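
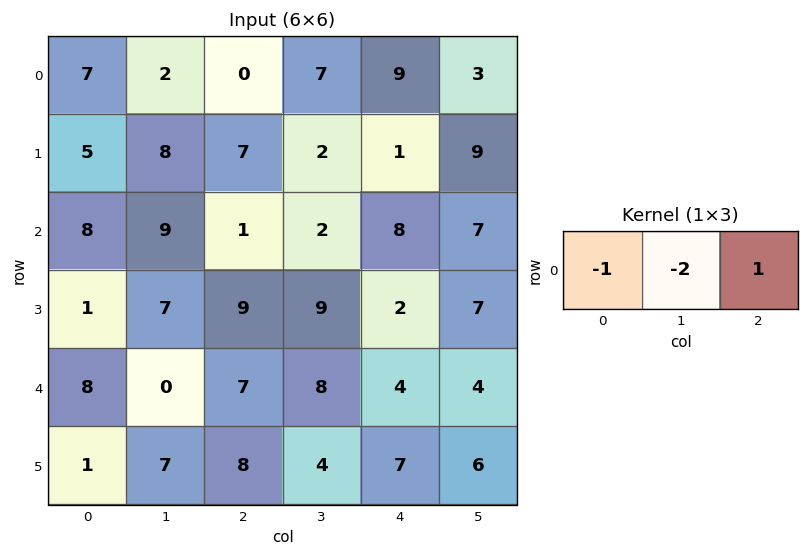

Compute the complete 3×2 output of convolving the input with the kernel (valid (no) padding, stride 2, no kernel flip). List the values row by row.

Output[0,0]: The receptive field on the input at this output position is [7 2 0]. Elementwise product with the kernel and sum: 7·-1 + 2·-2 + 0·1.
Output[0,1]: The receptive field on the input at this output position is [0 7 9]. Elementwise product with the kernel and sum: 0·-1 + 7·-2 + 9·1.

-11 -5
-25 3
-1 -19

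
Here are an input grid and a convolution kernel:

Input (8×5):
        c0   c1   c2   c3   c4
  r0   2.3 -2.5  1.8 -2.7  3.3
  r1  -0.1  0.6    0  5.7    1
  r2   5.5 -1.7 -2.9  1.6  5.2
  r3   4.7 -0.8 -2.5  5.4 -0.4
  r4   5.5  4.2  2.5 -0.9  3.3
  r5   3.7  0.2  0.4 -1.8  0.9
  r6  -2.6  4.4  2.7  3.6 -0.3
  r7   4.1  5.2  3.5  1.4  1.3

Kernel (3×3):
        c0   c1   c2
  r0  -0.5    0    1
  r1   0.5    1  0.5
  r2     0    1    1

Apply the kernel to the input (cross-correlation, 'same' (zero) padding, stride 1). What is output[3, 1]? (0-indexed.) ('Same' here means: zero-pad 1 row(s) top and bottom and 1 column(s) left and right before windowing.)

The receptive field on the zero-padded input at this output position is [5.5 -1.7 -2.9 / 4.7 -0.8 -2.5 / 5.5 4.2 2.5]. Elementwise product with the kernel and sum: 5.5·-0.5 + -2.9·1 + 4.7·0.5 + -0.8·1 + -2.5·0.5 + 4.2·1 + 2.5·1.

1.35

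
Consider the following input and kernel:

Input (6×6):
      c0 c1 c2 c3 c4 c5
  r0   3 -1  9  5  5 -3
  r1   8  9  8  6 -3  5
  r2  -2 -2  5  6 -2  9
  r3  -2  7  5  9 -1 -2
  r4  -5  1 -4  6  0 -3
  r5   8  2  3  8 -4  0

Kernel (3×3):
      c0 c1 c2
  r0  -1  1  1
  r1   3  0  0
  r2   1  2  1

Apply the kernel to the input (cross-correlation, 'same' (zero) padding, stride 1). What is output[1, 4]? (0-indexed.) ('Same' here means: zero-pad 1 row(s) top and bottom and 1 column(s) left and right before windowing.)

The receptive field on the zero-padded input at this output position is [5 5 -3 / 6 -3 5 / 6 -2 9]. Elementwise product with the kernel and sum: 5·-1 + 5·1 + -3·1 + 6·3 + 6·1 + -2·2 + 9·1.

26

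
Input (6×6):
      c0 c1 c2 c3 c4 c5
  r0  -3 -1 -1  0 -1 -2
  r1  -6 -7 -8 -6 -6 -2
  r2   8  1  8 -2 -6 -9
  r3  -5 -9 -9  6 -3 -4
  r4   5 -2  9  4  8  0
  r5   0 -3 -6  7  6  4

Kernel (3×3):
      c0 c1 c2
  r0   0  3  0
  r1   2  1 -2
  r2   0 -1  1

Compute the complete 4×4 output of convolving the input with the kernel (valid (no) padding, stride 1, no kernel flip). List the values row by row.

Output[0,0]: The receptive field on the input at this output position is [-3 -1 -1 / -6 -7 -8 / 8 1 8]. Elementwise product with the kernel and sum: -1·3 + -6·2 + -7·1 + -8·-2 + 1·-1 + 8·1.
Output[0,1]: The receptive field on the input at this output position is [-1 -1 0 / -7 -8 -6 / 1 8 -2]. Elementwise product with the kernel and sum: -1·3 + -7·2 + -8·1 + -6·-2 + 8·-1 + -2·1.

1 -23 -14 -20
-20 5 -1 -11
13 -20 -8 -9
-40 -17 23 5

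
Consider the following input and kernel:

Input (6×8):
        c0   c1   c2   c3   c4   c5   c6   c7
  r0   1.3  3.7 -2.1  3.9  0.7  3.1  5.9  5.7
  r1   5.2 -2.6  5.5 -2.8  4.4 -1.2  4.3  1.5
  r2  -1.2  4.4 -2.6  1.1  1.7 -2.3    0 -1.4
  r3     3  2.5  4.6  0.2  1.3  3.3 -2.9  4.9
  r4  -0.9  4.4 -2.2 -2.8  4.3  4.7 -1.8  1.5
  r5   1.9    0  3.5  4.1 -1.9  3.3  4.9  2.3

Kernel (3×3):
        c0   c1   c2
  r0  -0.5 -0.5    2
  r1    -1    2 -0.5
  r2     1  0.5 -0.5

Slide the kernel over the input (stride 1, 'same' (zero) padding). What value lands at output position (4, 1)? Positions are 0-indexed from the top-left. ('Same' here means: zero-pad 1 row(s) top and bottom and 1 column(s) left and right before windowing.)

The receptive field on the zero-padded input at this output position is [3 2.5 4.6 / -0.9 4.4 -2.2 / 1.9 0 3.5]. Elementwise product with the kernel and sum: 3·-0.5 + 2.5·-0.5 + 4.6·2 + -0.9·-1 + 4.4·2 + -2.2·-0.5 + 1.9·1 + 0·0.5 + 3.5·-0.5.

17.4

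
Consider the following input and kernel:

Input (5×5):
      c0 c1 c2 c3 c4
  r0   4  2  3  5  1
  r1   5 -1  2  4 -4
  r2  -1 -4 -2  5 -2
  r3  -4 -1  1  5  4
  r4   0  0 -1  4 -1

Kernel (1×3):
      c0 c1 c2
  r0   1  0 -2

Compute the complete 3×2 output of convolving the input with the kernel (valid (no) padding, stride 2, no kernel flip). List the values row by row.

-2 1
3 2
2 1

Output[0,0]: The receptive field on the input at this output position is [4 2 3]. Elementwise product with the kernel and sum: 4·1 + 3·-2.
Output[0,1]: The receptive field on the input at this output position is [3 5 1]. Elementwise product with the kernel and sum: 3·1 + 1·-2.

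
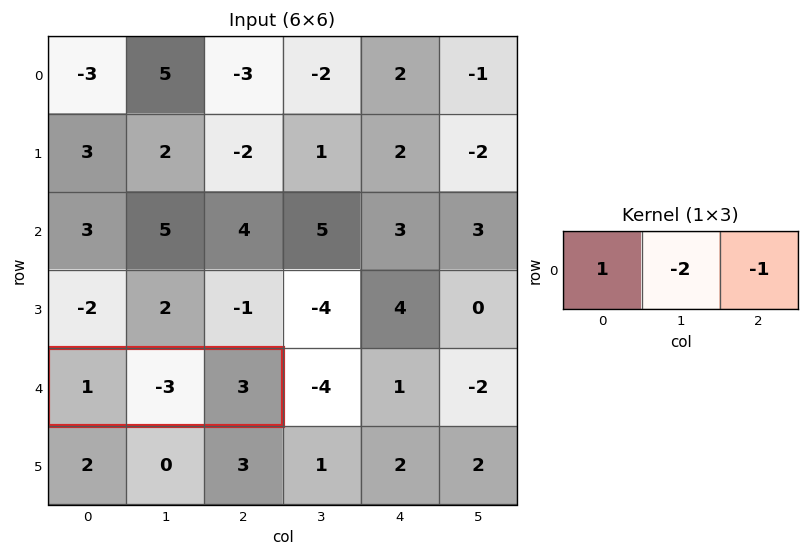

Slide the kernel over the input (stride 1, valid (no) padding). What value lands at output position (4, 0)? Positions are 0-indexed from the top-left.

The receptive field on the input at this output position is [1 -3 3]. Elementwise product with the kernel and sum: 1·1 + -3·-2 + 3·-1.

4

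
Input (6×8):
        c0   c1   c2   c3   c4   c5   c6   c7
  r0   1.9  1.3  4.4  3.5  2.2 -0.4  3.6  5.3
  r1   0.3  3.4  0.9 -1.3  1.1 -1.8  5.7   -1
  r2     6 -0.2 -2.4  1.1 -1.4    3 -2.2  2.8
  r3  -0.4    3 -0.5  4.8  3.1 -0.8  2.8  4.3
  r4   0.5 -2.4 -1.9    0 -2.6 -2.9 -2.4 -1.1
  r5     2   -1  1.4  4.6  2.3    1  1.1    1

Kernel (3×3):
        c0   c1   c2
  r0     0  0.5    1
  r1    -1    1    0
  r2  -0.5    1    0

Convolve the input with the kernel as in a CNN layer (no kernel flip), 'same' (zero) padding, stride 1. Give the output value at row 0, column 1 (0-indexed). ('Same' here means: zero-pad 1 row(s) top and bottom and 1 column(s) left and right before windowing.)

The receptive field on the zero-padded input at this output position is [0 0 0 / 1.9 1.3 4.4 / 0.3 3.4 0.9]. Elementwise product with the kernel and sum: 0·0.5 + 0·1 + 1.9·-1 + 1.3·1 + 0.3·-0.5 + 3.4·1.

2.65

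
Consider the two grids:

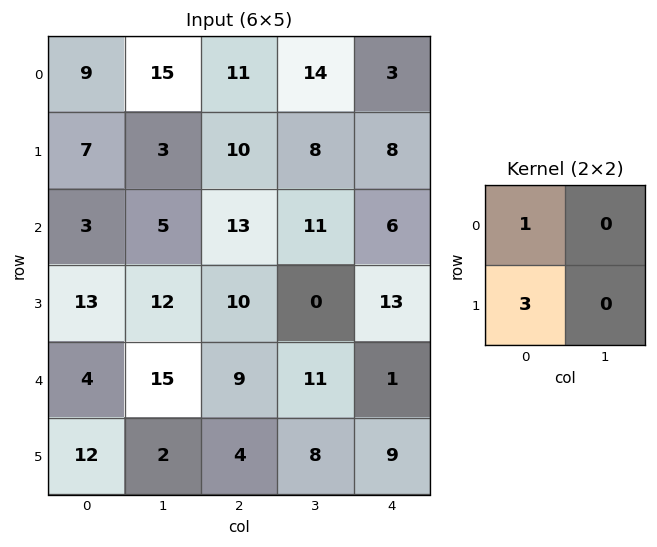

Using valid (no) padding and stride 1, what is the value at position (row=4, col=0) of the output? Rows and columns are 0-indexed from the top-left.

40

The receptive field on the input at this output position is [4 15 / 12 2]. Elementwise product with the kernel and sum: 4·1 + 12·3.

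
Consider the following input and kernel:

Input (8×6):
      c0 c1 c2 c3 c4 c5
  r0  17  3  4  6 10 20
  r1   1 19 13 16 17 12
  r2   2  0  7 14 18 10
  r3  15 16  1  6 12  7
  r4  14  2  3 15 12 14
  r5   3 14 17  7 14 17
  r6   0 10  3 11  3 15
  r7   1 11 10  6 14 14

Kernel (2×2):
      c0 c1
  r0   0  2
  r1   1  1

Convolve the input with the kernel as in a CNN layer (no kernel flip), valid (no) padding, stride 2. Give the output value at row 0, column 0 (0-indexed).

The receptive field on the input at this output position is [17 3 / 1 19]. Elementwise product with the kernel and sum: 3·2 + 1·1 + 19·1.

26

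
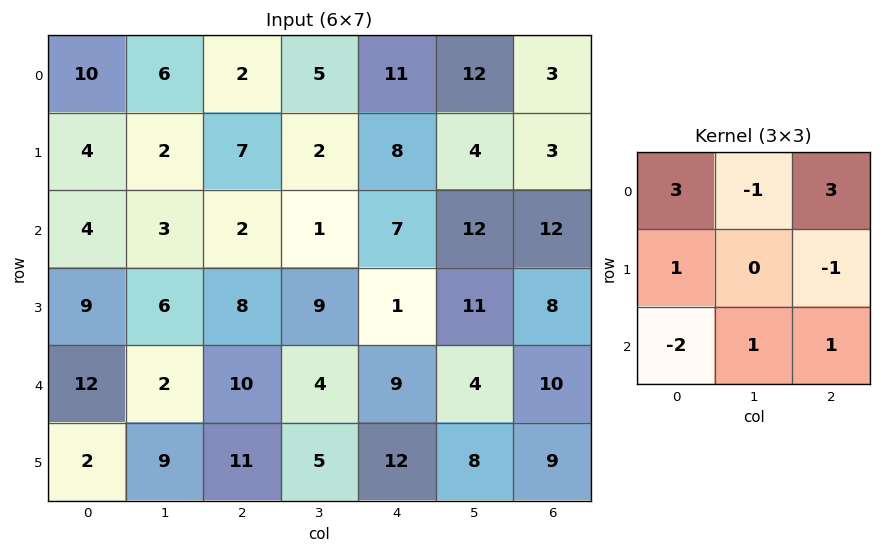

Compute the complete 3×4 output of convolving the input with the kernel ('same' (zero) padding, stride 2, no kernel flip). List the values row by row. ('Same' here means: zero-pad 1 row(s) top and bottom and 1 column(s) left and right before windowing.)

0 6 1 7
14 12 -7 7
18 33 69 22

Output[0,0]: The receptive field on the zero-padded input at this output position is [0 0 0 / 0 10 6 / 0 4 2]. Elementwise product with the kernel and sum: 0·3 + 0·-1 + 0·3 + 0·1 + 6·-1 + 0·-2 + 4·1 + 2·1.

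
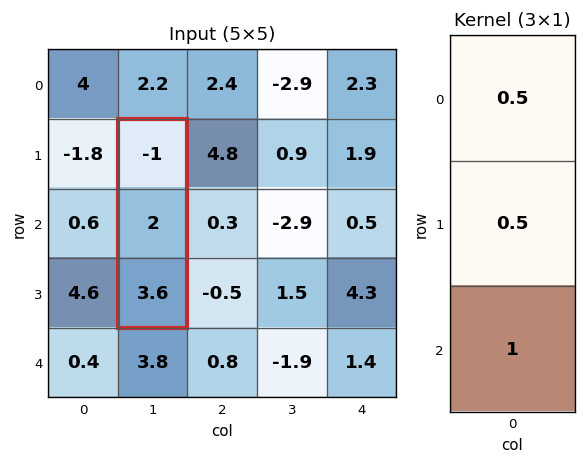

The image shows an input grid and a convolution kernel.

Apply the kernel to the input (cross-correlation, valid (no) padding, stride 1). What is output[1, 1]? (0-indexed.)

4.1

The receptive field on the input at this output position is [-1 / 2 / 3.6]. Elementwise product with the kernel and sum: -1·0.5 + 2·0.5 + 3.6·1.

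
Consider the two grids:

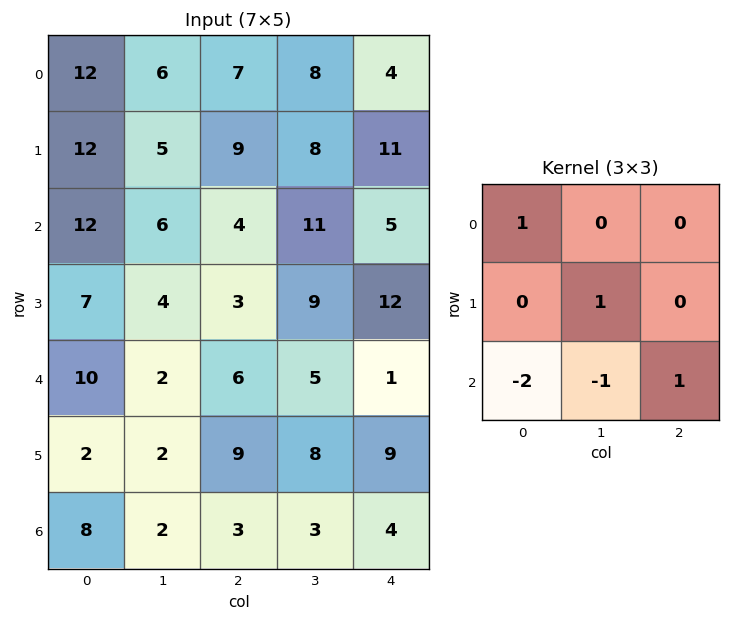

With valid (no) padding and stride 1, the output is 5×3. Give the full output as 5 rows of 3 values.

Output[0,0]: The receptive field on the input at this output position is [12 6 7 / 12 5 9 / 12 6 4]. Elementwise product with the kernel and sum: 12·1 + 5·1 + 12·-2 + 6·-1 + 4·1.
Output[0,1]: The receptive field on the input at this output position is [6 7 8 / 5 9 8 / 6 4 11]. Elementwise product with the kernel and sum: 6·1 + 9·1 + 6·-2 + 4·-1 + 11·1.

-9 10 1
3 7 17
0 4 -3
12 5 -9
-3 7 9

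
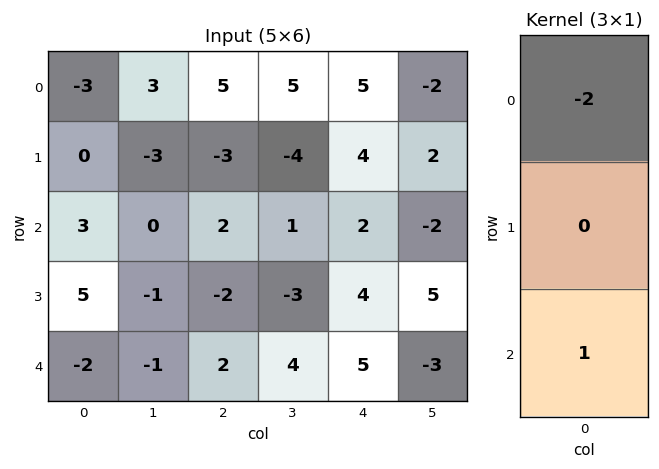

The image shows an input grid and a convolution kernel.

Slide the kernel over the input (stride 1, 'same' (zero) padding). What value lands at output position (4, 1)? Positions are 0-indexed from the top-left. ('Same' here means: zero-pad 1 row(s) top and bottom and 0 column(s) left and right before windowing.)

2

The receptive field on the zero-padded input at this output position is [-1 / -1 / 0]. Elementwise product with the kernel and sum: -1·-2 + 0·1.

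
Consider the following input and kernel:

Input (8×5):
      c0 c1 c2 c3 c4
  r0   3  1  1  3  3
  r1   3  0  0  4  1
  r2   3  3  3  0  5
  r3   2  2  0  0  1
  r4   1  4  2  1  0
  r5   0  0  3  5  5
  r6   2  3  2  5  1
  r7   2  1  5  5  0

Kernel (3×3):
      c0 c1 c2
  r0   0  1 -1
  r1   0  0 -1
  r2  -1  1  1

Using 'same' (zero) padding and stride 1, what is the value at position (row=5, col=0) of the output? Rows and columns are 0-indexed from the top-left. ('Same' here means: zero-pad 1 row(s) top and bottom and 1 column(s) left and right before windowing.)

The receptive field on the zero-padded input at this output position is [0 1 4 / 0 0 0 / 0 2 3]. Elementwise product with the kernel and sum: 1·1 + 4·-1 + 0·-1 + 0·-1 + 2·1 + 3·1.

2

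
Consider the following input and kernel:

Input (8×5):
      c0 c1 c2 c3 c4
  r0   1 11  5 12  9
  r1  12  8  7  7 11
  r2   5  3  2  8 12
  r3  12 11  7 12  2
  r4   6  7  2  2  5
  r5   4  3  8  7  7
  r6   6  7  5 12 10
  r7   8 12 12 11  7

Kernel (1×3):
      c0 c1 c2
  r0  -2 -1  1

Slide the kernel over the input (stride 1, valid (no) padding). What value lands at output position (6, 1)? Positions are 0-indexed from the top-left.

-7

The receptive field on the input at this output position is [7 5 12]. Elementwise product with the kernel and sum: 7·-2 + 5·-1 + 12·1.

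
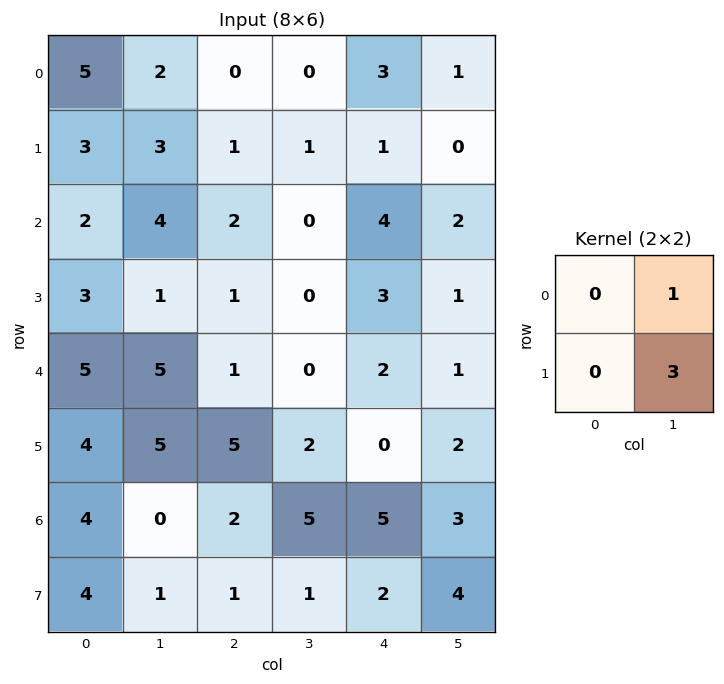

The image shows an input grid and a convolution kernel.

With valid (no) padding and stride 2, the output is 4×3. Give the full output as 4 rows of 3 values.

Output[0,0]: The receptive field on the input at this output position is [5 2 / 3 3]. Elementwise product with the kernel and sum: 2·1 + 3·3.

11 3 1
7 0 5
20 6 7
3 8 15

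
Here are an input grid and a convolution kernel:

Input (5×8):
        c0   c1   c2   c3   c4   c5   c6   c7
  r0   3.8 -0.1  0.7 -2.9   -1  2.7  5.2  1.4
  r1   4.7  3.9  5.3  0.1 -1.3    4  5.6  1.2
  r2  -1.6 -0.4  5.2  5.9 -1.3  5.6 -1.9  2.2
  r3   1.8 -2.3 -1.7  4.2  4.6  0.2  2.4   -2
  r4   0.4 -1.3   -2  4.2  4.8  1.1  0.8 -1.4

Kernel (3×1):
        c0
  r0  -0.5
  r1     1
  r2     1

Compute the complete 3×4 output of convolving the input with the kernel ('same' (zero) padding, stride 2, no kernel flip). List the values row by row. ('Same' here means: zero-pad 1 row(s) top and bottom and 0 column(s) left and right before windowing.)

8.5 6 -2.3 10.8
-2.15 0.85 3.95 -2.3
-0.5 -1.15 2.5 -0.4

Output[0,0]: The receptive field on the zero-padded input at this output position is [0 / 3.8 / 4.7]. Elementwise product with the kernel and sum: 0·-0.5 + 3.8·1 + 4.7·1.
Output[0,1]: The receptive field on the zero-padded input at this output position is [0 / 0.7 / 5.3]. Elementwise product with the kernel and sum: 0·-0.5 + 0.7·1 + 5.3·1.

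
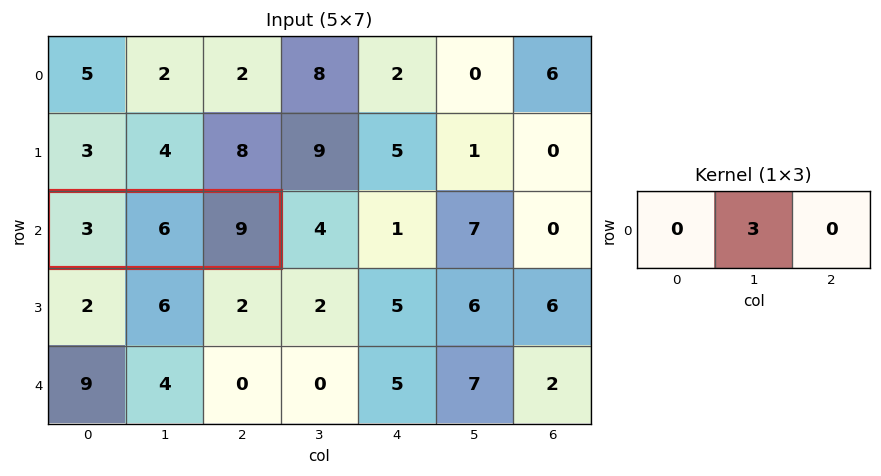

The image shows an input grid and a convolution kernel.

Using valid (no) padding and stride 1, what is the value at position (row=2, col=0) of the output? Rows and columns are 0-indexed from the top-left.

The receptive field on the input at this output position is [3 6 9]. Elementwise product with the kernel and sum: 6·3.

18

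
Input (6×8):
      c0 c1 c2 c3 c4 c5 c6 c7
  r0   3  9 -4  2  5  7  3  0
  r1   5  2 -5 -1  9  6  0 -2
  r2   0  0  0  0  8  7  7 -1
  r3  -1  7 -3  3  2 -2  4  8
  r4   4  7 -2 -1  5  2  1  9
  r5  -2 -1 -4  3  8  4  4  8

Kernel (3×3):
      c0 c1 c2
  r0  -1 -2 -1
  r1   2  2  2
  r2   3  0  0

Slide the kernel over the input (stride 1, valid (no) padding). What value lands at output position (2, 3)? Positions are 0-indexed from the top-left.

-20

The receptive field on the input at this output position is [0 8 7 / 3 2 -2 / -1 5 2]. Elementwise product with the kernel and sum: 0·-1 + 8·-2 + 7·-1 + 3·2 + 2·2 + -2·2 + -1·3.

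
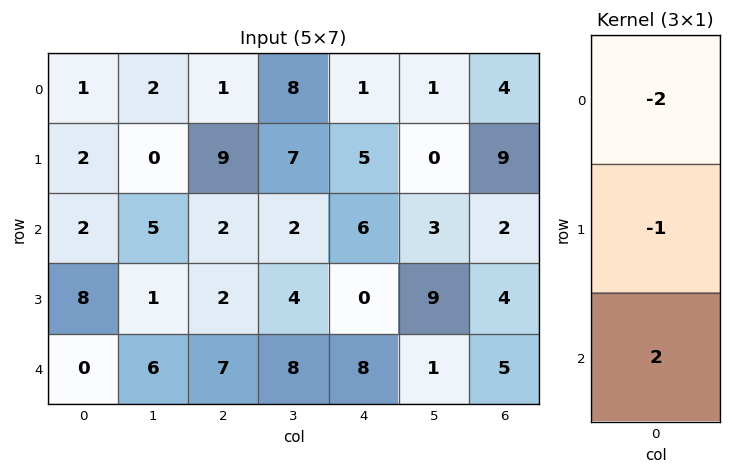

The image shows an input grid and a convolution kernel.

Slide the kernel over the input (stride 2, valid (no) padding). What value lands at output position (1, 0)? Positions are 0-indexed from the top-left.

-12

The receptive field on the input at this output position is [2 / 8 / 0]. Elementwise product with the kernel and sum: 2·-2 + 8·-1 + 0·2.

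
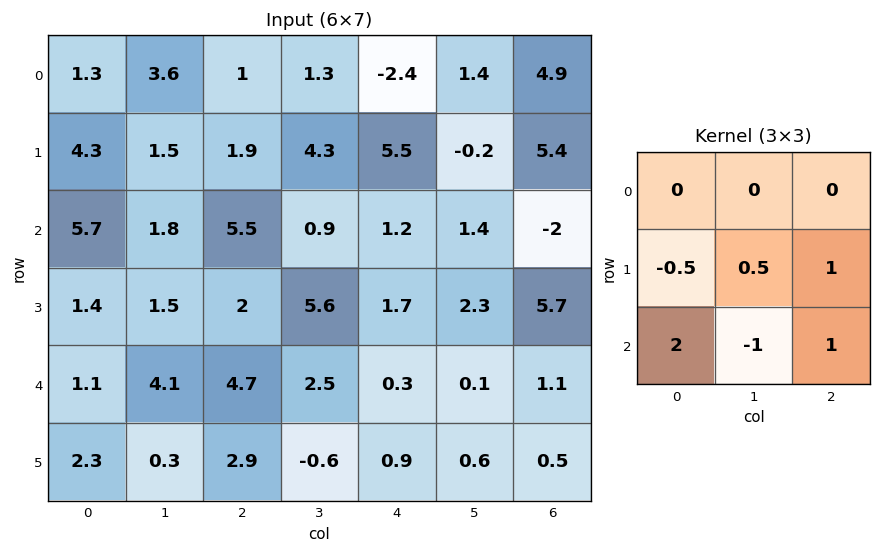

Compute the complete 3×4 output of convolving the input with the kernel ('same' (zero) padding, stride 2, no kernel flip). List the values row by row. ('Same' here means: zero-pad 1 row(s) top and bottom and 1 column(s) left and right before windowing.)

1.45 5.4 2.45 -4.05
4.75 9.35 13.35 -2.8
2.65 -0.1 -2.5 1.2

Output[0,0]: The receptive field on the zero-padded input at this output position is [0 0 0 / 0 1.3 3.6 / 0 4.3 1.5]. Elementwise product with the kernel and sum: 0·-0.5 + 1.3·0.5 + 3.6·1 + 0·2 + 4.3·-1 + 1.5·1.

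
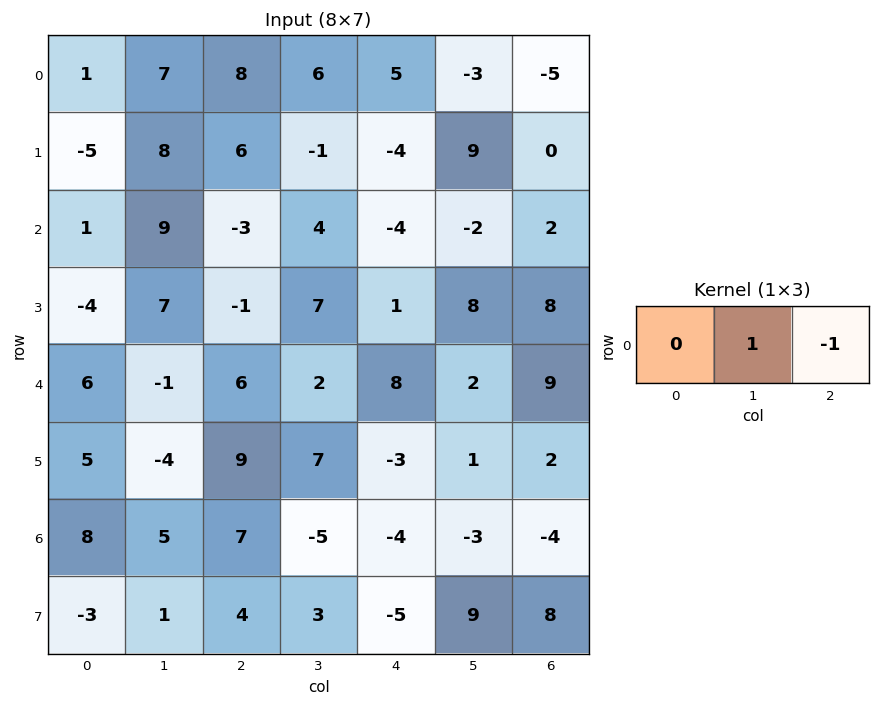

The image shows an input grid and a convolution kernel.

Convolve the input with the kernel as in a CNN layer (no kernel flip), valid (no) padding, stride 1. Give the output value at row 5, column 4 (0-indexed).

-1

The receptive field on the input at this output position is [-3 1 2]. Elementwise product with the kernel and sum: 1·1 + 2·-1.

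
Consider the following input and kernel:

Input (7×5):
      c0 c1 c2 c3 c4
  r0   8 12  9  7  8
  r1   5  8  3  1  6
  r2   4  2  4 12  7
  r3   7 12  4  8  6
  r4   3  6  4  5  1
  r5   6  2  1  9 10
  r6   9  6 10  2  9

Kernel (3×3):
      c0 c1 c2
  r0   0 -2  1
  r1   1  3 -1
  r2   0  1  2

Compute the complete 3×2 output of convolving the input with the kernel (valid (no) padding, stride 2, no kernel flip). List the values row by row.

Output[0,0]: The receptive field on the input at this output position is [8 12 9 / 5 8 3 / 4 2 4]. Elementwise product with the kernel and sum: 12·-2 + 9·1 + 5·1 + 8·3 + 3·-1 + 2·1 + 4·2.
Output[0,1]: The receptive field on the input at this output position is [9 7 8 / 3 1 6 / 4 12 7]. Elementwise product with the kernel and sum: 7·-2 + 8·1 + 3·1 + 1·3 + 6·-1 + 12·1 + 7·2.

21 20
53 12
29 29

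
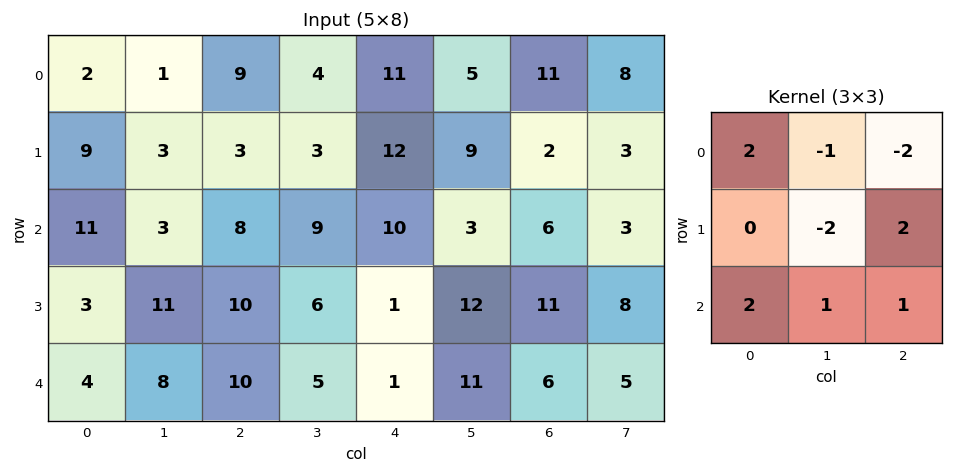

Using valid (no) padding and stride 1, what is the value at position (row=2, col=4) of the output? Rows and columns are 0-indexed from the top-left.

22

The receptive field on the input at this output position is [10 3 6 / 1 12 11 / 1 11 6]. Elementwise product with the kernel and sum: 10·2 + 3·-1 + 6·-2 + 12·-2 + 11·2 + 1·2 + 11·1 + 6·1.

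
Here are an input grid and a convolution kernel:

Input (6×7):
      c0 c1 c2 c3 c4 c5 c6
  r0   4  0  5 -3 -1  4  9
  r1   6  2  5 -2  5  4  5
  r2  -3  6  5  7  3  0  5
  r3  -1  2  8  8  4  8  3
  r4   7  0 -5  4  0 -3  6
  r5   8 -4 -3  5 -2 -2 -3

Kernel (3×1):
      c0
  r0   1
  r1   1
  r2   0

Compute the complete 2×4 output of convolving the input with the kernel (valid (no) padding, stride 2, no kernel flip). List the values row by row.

10 10 4 14
-4 13 7 8

Output[0,0]: The receptive field on the input at this output position is [4 / 6 / -3]. Elementwise product with the kernel and sum: 4·1 + 6·1.
Output[0,1]: The receptive field on the input at this output position is [5 / 5 / 5]. Elementwise product with the kernel and sum: 5·1 + 5·1.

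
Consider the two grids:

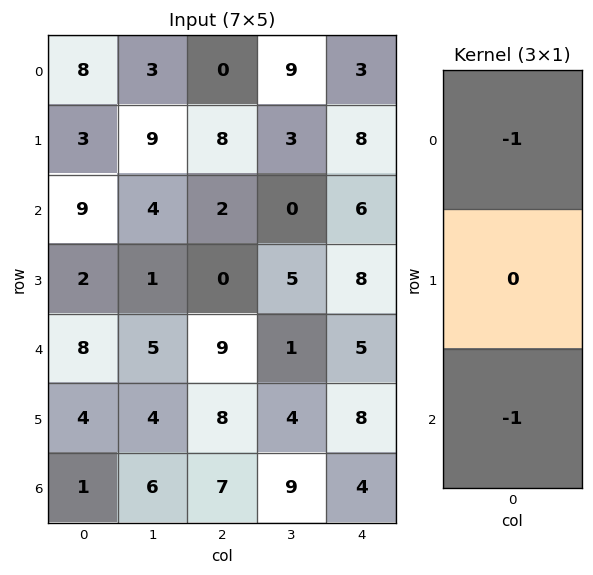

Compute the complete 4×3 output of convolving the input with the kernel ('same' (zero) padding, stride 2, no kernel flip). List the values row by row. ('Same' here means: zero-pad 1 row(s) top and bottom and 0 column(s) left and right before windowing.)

-3 -8 -8
-5 -8 -16
-6 -8 -16
-4 -8 -8

Output[0,0]: The receptive field on the zero-padded input at this output position is [0 / 8 / 3]. Elementwise product with the kernel and sum: 0·-1 + 3·-1.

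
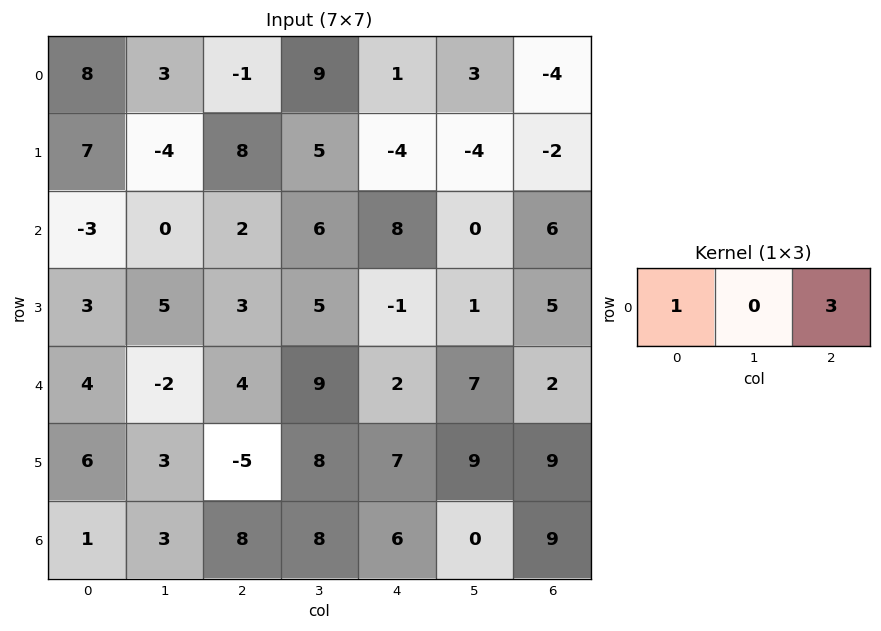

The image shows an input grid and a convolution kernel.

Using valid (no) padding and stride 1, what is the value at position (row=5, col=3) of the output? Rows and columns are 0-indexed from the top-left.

The receptive field on the input at this output position is [8 7 9]. Elementwise product with the kernel and sum: 8·1 + 9·3.

35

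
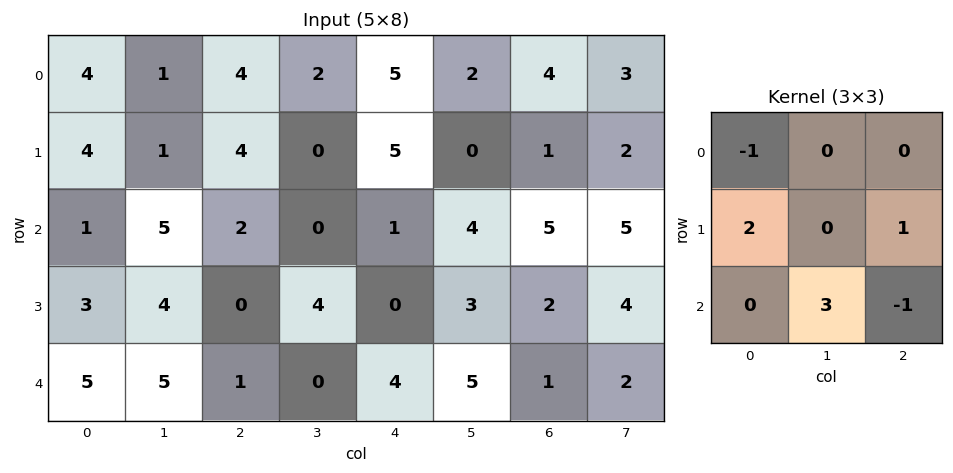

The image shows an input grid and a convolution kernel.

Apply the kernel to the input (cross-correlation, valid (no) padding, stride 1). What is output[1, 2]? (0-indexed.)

The receptive field on the input at this output position is [4 0 5 / 2 0 1 / 0 4 0]. Elementwise product with the kernel and sum: 4·-1 + 2·2 + 1·1 + 4·3 + 0·-1.

13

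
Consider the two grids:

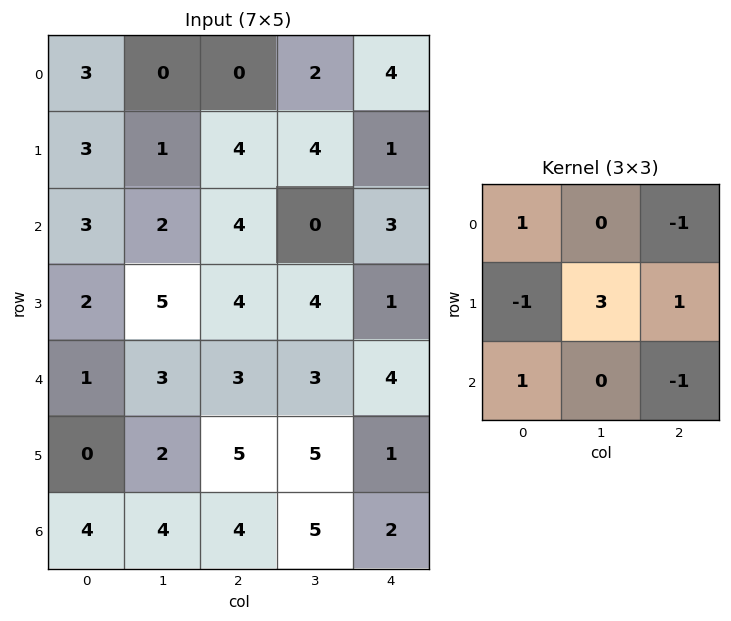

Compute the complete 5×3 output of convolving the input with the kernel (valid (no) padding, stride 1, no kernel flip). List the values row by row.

Output[0,0]: The receptive field on the input at this output position is [3 0 0 / 3 1 4 / 3 2 4]. Elementwise product with the kernel and sum: 3·1 + 0·-1 + 3·-1 + 1·3 + 4·1 + 3·1 + 4·-1.
Output[0,1]: The receptive field on the input at this output position is [0 0 2 / 1 4 4 / 2 4 0]. Elementwise product with the kernel and sum: 0·1 + 2·-1 + 1·-1 + 4·3 + 4·1 + 2·1 + 0·-1.

6 15 6
4 8 5
14 13 9
4 7 17
9 17 12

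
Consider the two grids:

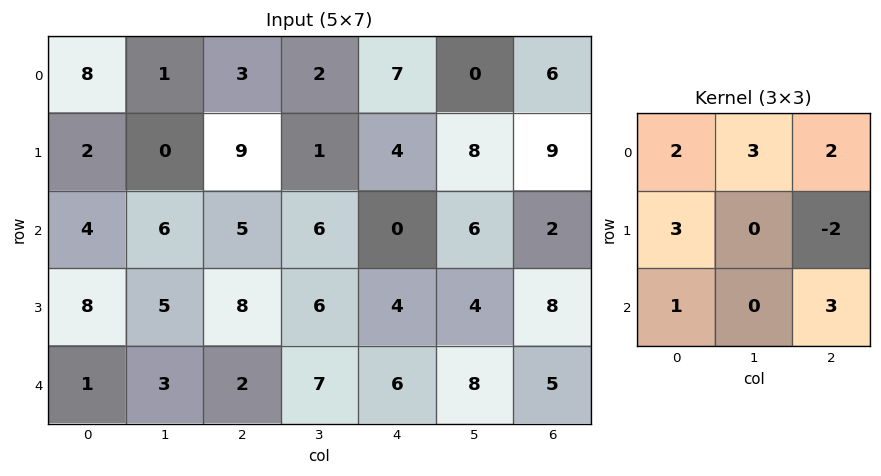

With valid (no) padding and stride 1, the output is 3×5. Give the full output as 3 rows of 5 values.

32 37 50 36 26
56 58 64 54 74
51 66 64 65 39

Output[0,0]: The receptive field on the input at this output position is [8 1 3 / 2 0 9 / 4 6 5]. Elementwise product with the kernel and sum: 8·2 + 1·3 + 3·2 + 2·3 + 9·-2 + 4·1 + 5·3.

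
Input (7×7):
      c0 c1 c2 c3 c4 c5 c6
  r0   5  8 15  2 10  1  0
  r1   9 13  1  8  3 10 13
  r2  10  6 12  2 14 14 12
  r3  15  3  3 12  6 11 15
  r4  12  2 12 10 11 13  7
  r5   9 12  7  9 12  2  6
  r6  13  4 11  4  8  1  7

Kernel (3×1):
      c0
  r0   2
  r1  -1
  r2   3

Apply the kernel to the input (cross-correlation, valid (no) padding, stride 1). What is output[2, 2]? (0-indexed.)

57

The receptive field on the input at this output position is [12 / 3 / 12]. Elementwise product with the kernel and sum: 12·2 + 3·-1 + 12·3.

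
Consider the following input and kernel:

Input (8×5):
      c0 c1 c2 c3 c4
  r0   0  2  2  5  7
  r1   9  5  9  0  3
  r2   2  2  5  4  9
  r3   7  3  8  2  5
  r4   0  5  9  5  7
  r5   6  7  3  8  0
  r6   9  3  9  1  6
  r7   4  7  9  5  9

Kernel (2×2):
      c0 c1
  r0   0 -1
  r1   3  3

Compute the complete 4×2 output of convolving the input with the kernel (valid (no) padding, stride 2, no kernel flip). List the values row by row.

Output[0,0]: The receptive field on the input at this output position is [0 2 / 9 5]. Elementwise product with the kernel and sum: 2·-1 + 9·3 + 5·3.

40 22
28 26
34 28
30 41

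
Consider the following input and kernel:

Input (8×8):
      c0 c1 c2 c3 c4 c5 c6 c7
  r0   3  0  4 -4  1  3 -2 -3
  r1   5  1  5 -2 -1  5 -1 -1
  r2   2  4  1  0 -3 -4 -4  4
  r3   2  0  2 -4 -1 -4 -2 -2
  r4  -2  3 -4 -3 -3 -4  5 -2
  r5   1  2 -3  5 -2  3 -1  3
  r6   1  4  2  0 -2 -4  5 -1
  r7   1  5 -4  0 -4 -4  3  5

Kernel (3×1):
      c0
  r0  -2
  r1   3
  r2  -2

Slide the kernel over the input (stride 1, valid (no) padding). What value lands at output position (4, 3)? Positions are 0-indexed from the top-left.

21

The receptive field on the input at this output position is [-3 / 5 / 0]. Elementwise product with the kernel and sum: -3·-2 + 5·3 + 0·-2.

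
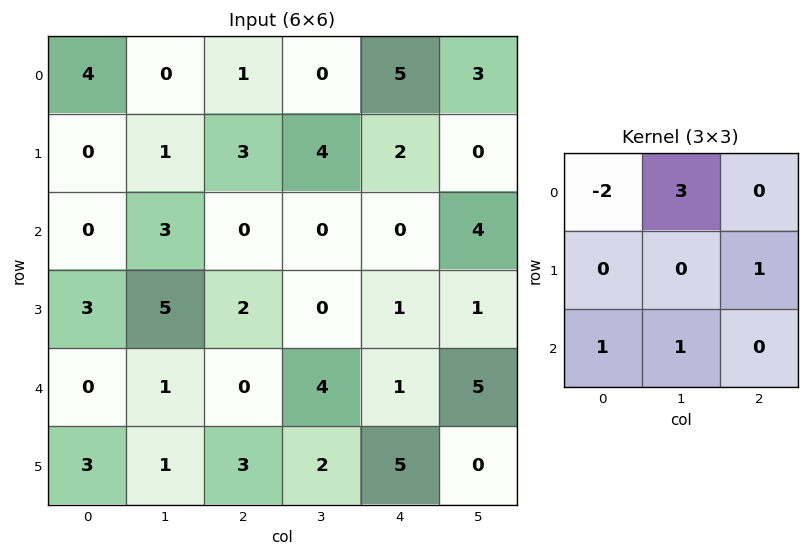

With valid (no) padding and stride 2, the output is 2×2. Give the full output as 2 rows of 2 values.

Output[0,0]: The receptive field on the input at this output position is [4 0 1 / 0 1 3 / 0 3 0]. Elementwise product with the kernel and sum: 4·-2 + 0·3 + 3·1 + 0·1 + 3·1.
Output[0,1]: The receptive field on the input at this output position is [1 0 5 / 3 4 2 / 0 0 0]. Elementwise product with the kernel and sum: 1·-2 + 0·3 + 2·1 + 0·1 + 0·1.

-2 0
12 5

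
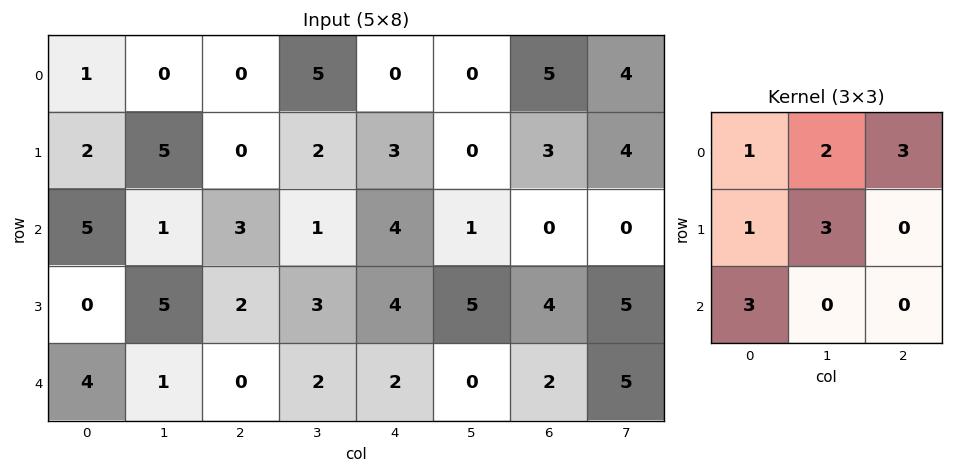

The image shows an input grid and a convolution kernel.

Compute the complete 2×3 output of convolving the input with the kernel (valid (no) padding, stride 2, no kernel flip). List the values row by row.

Output[0,0]: The receptive field on the input at this output position is [1 0 0 / 2 5 0 / 5 1 3]. Elementwise product with the kernel and sum: 1·1 + 0·2 + 0·3 + 2·1 + 5·3 + 5·3.
Output[0,1]: The receptive field on the input at this output position is [0 5 0 / 0 2 3 / 3 1 4]. Elementwise product with the kernel and sum: 0·1 + 5·2 + 0·3 + 0·1 + 2·3 + 3·3.

33 25 30
43 28 31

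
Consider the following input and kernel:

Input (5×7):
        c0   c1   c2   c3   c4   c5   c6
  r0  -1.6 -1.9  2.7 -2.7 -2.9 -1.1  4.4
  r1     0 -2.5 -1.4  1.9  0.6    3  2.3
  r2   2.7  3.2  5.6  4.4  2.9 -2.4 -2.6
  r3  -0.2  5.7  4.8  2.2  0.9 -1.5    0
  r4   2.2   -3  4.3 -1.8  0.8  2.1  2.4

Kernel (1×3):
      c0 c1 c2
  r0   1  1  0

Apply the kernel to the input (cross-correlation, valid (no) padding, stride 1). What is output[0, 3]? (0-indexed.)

The receptive field on the input at this output position is [-2.7 -2.9 -1.1]. Elementwise product with the kernel and sum: -2.7·1 + -2.9·1.

-5.6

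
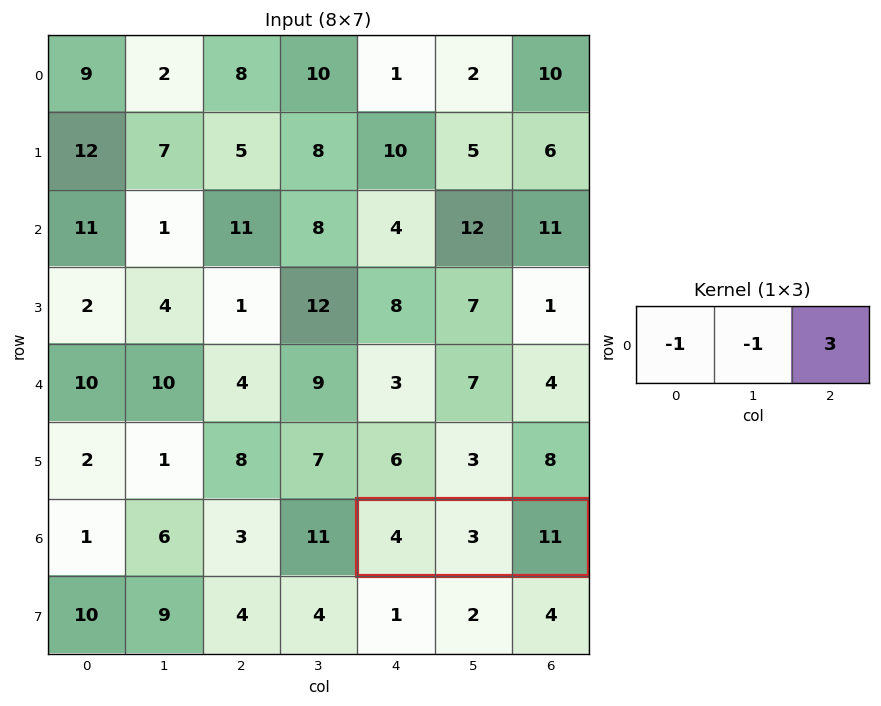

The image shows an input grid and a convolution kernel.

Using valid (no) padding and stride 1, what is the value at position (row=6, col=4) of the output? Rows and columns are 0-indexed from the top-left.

The receptive field on the input at this output position is [4 3 11]. Elementwise product with the kernel and sum: 4·-1 + 3·-1 + 11·3.

26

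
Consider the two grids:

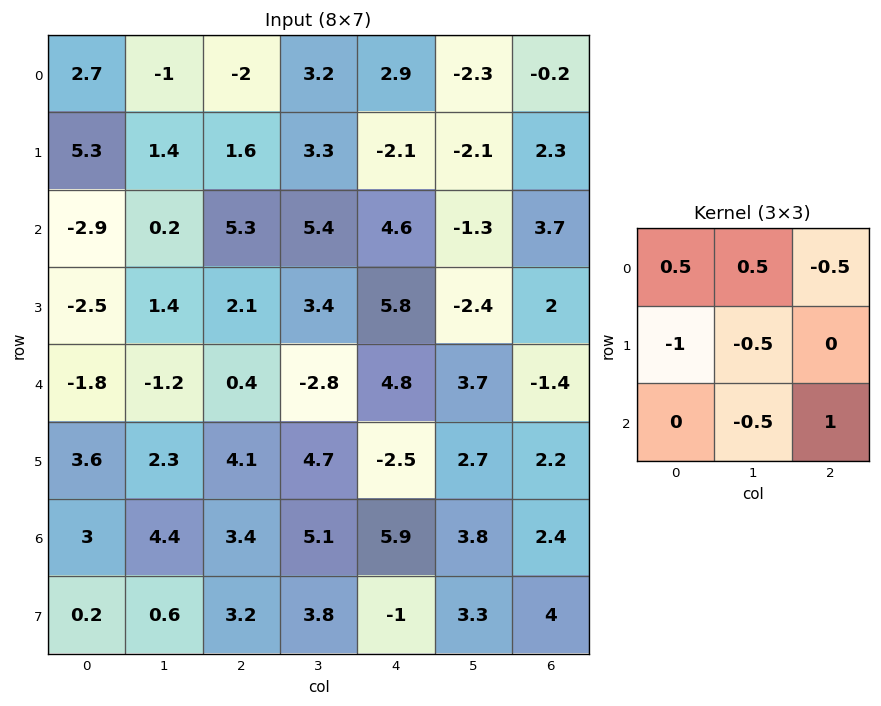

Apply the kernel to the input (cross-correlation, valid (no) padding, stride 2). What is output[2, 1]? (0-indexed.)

-6.7

The receptive field on the input at this output position is [0.4 -2.8 4.8 / 4.1 4.7 -2.5 / 3.4 5.1 5.9]. Elementwise product with the kernel and sum: 0.4·0.5 + -2.8·0.5 + 4.8·-0.5 + 4.1·-1 + 4.7·-0.5 + 5.1·-0.5 + 5.9·1.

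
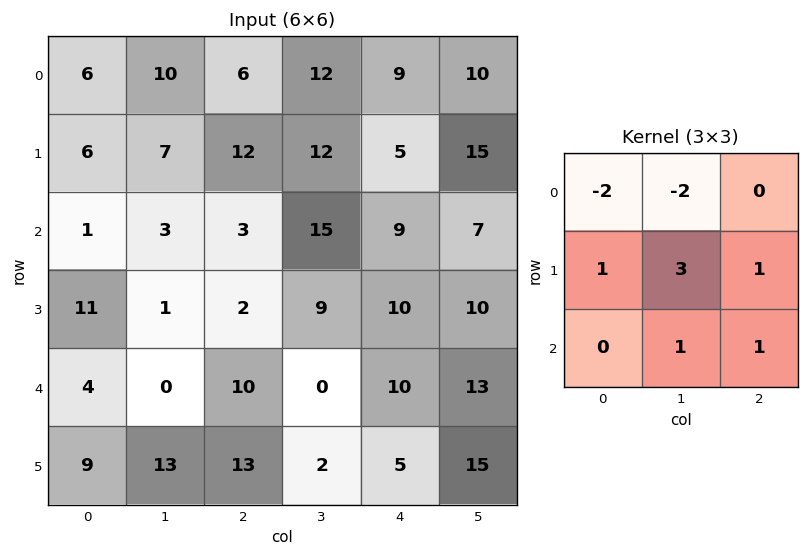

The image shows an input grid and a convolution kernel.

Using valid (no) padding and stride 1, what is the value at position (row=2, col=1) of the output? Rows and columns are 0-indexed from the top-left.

14

The receptive field on the input at this output position is [3 3 15 / 1 2 9 / 0 10 0]. Elementwise product with the kernel and sum: 3·-2 + 3·-2 + 1·1 + 2·3 + 9·1 + 10·1 + 0·1.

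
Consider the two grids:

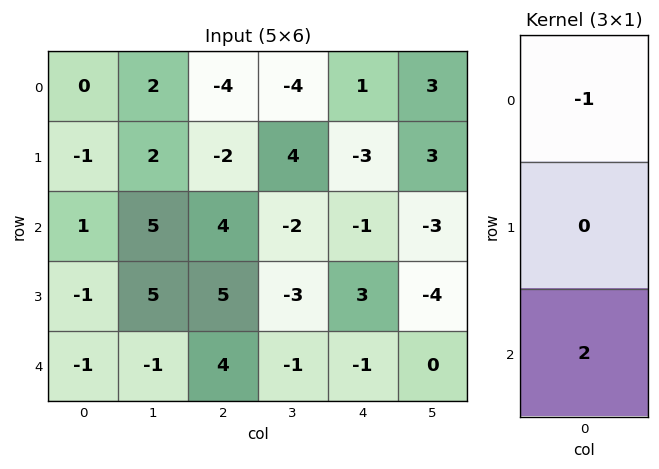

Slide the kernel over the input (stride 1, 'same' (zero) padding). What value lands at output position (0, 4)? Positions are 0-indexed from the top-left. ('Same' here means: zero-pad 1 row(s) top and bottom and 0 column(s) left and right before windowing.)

The receptive field on the zero-padded input at this output position is [0 / 1 / -3]. Elementwise product with the kernel and sum: 0·-1 + -3·2.

-6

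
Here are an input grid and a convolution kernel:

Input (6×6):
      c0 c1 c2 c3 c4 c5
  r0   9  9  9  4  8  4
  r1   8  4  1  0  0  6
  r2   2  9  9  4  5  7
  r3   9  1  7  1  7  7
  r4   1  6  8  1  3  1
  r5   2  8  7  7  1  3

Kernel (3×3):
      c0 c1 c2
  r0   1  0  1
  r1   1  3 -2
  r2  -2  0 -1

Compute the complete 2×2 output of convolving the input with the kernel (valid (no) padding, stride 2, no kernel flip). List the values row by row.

23 -5
-1 -9

Output[0,0]: The receptive field on the input at this output position is [9 9 9 / 8 4 1 / 2 9 9]. Elementwise product with the kernel and sum: 9·1 + 9·1 + 8·1 + 4·3 + 1·-2 + 2·-2 + 9·-1.
Output[0,1]: The receptive field on the input at this output position is [9 4 8 / 1 0 0 / 9 4 5]. Elementwise product with the kernel and sum: 9·1 + 8·1 + 1·1 + 0·3 + 0·-2 + 9·-2 + 5·-1.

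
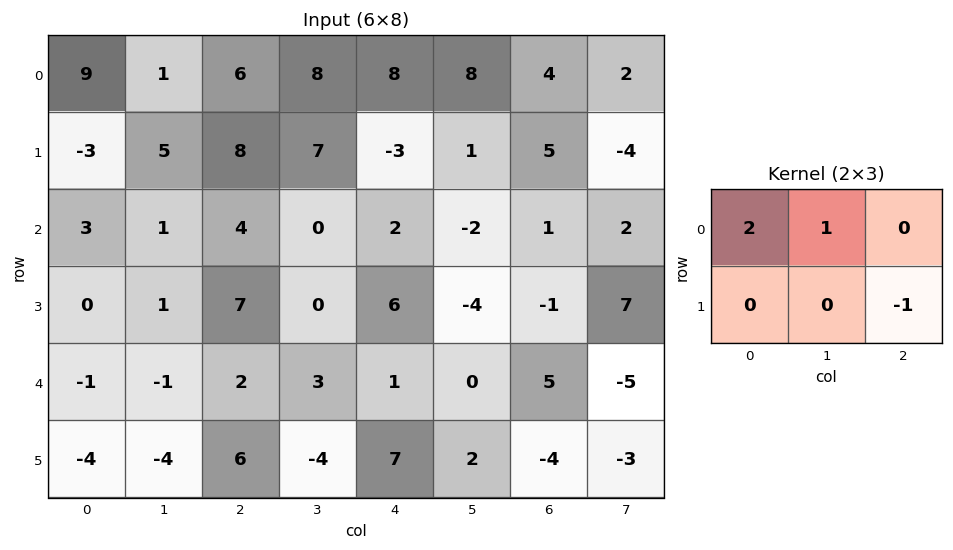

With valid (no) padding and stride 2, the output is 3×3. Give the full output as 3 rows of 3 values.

Output[0,0]: The receptive field on the input at this output position is [9 1 6 / -3 5 8]. Elementwise product with the kernel and sum: 9·2 + 1·1 + 8·-1.
Output[0,1]: The receptive field on the input at this output position is [6 8 8 / 8 7 -3]. Elementwise product with the kernel and sum: 6·2 + 8·1 + -3·-1.

11 23 19
0 2 3
-9 0 6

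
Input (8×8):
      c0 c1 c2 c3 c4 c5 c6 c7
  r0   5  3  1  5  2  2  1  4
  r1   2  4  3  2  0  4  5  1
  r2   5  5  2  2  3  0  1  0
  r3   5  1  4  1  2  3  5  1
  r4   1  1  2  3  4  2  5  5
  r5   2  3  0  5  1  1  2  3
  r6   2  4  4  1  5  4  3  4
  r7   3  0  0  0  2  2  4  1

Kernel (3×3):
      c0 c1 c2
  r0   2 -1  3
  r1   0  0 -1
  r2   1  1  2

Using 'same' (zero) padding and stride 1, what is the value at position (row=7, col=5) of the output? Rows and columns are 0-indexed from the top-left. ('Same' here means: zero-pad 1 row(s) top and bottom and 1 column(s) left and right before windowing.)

The receptive field on the zero-padded input at this output position is [5 4 3 / 2 2 4 / 0 0 0]. Elementwise product with the kernel and sum: 5·2 + 4·-1 + 3·3 + 4·-1 + 0·1 + 0·1 + 0·2.

11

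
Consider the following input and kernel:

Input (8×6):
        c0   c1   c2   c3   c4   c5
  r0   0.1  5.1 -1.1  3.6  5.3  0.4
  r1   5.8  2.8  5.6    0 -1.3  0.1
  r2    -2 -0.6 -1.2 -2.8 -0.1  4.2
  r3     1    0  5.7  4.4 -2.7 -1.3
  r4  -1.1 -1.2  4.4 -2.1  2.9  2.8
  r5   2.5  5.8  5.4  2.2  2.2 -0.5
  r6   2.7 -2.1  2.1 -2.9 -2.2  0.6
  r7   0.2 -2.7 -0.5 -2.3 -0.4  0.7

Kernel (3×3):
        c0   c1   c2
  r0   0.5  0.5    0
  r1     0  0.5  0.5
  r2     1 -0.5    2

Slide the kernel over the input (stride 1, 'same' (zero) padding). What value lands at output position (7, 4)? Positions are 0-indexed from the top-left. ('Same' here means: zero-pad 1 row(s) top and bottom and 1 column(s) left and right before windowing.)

The receptive field on the zero-padded input at this output position is [-2.9 -2.2 0.6 / -2.3 -0.4 0.7 / 0 0 0]. Elementwise product with the kernel and sum: -2.9·0.5 + -2.2·0.5 + -0.4·0.5 + 0.7·0.5 + 0·1 + 0·-0.5 + 0·2.

-2.4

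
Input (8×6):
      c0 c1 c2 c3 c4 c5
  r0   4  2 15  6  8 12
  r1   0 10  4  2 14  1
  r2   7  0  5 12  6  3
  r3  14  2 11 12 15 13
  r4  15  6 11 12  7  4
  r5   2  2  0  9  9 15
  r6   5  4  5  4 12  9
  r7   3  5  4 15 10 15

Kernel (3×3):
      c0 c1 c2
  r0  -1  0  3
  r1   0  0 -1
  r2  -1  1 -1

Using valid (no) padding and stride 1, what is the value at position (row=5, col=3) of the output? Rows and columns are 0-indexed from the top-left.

The receptive field on the input at this output position is [9 9 15 / 4 12 9 / 15 10 15]. Elementwise product with the kernel and sum: 9·-1 + 15·3 + 9·-1 + 15·-1 + 10·1 + 15·-1.

7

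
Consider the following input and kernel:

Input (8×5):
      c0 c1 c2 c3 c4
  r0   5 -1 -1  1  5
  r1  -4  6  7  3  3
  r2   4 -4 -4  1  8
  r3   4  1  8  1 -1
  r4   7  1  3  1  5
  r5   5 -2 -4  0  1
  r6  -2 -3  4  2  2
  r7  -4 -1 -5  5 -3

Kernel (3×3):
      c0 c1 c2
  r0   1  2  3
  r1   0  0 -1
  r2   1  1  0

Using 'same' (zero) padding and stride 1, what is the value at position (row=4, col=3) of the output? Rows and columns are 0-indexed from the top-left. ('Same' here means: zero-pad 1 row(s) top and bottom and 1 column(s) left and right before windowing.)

The receptive field on the zero-padded input at this output position is [8 1 -1 / 3 1 5 / -4 0 1]. Elementwise product with the kernel and sum: 8·1 + 1·2 + -1·3 + 5·-1 + -4·1 + 0·1.

-2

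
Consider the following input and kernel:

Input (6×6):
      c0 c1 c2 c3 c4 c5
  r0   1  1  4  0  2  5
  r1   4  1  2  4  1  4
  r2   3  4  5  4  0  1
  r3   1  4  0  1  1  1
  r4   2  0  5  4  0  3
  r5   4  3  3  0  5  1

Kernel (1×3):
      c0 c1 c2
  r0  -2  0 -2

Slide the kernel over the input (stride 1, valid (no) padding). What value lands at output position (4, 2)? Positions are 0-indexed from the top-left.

-10

The receptive field on the input at this output position is [5 4 0]. Elementwise product with the kernel and sum: 5·-2 + 0·-2.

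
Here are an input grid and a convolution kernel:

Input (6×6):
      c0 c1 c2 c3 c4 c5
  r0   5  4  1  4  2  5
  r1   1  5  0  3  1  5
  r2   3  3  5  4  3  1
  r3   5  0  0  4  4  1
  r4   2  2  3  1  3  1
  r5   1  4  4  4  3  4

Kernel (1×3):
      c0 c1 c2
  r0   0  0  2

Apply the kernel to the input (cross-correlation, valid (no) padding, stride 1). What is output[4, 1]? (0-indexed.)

The receptive field on the input at this output position is [2 3 1]. Elementwise product with the kernel and sum: 1·2.

2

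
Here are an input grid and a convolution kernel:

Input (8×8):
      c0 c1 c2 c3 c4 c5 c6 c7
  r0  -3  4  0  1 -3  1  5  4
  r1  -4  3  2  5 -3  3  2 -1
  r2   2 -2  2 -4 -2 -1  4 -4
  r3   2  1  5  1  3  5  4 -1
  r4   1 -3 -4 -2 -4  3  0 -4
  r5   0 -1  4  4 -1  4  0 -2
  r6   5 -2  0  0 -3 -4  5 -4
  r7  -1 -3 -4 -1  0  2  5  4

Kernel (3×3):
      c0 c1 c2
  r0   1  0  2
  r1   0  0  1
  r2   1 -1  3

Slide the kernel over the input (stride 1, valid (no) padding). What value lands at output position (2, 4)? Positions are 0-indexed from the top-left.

3

The receptive field on the input at this output position is [-2 -1 4 / 3 5 4 / -4 3 0]. Elementwise product with the kernel and sum: -2·1 + 4·2 + 4·1 + -4·1 + 3·-1 + 0·3.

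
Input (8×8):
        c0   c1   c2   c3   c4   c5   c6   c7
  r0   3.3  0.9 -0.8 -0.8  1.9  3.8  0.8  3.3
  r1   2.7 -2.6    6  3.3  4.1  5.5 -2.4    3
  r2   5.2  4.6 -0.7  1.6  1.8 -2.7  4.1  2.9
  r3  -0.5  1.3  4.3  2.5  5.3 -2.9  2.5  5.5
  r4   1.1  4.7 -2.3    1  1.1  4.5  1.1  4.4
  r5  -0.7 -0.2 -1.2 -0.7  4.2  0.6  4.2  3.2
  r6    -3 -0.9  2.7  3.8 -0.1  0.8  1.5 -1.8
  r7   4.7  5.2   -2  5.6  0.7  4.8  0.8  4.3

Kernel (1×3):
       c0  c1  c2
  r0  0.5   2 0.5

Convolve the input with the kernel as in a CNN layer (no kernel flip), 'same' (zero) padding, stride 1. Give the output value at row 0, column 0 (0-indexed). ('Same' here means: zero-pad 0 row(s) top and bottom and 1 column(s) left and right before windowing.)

The receptive field on the zero-padded input at this output position is [0 3.3 0.9]. Elementwise product with the kernel and sum: 0·0.5 + 3.3·2 + 0.9·0.5.

7.05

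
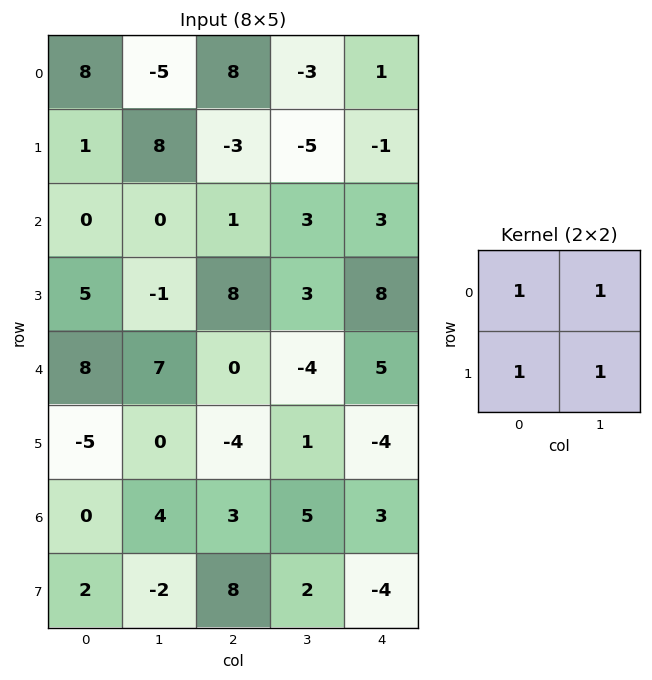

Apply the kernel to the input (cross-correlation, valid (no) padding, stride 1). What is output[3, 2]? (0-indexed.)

7

The receptive field on the input at this output position is [8 3 / 0 -4]. Elementwise product with the kernel and sum: 8·1 + 3·1 + 0·1 + -4·1.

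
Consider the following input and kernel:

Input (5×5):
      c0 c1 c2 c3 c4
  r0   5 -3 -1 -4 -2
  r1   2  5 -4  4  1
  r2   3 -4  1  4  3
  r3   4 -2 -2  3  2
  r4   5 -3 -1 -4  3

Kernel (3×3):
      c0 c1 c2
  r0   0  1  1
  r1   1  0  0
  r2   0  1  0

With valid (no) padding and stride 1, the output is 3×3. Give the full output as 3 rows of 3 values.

-6 1 -6
2 -6 9
-2 2 1

Output[0,0]: The receptive field on the input at this output position is [5 -3 -1 / 2 5 -4 / 3 -4 1]. Elementwise product with the kernel and sum: -3·1 + -1·1 + 2·1 + -4·1.
Output[0,1]: The receptive field on the input at this output position is [-3 -1 -4 / 5 -4 4 / -4 1 4]. Elementwise product with the kernel and sum: -1·1 + -4·1 + 5·1 + 1·1.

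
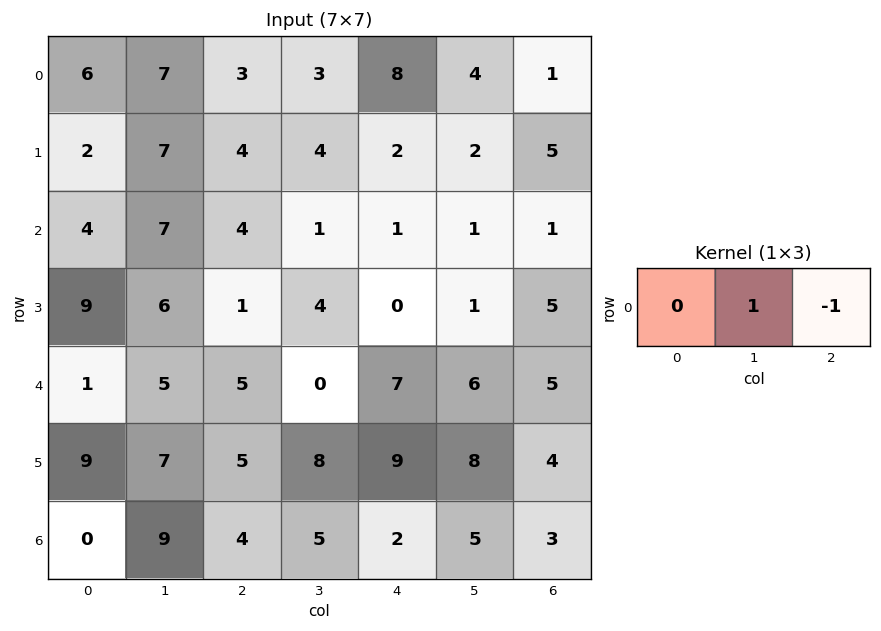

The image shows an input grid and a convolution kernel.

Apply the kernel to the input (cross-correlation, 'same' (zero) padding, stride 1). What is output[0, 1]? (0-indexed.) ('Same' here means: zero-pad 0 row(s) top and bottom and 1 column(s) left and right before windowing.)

The receptive field on the zero-padded input at this output position is [6 7 3]. Elementwise product with the kernel and sum: 7·1 + 3·-1.

4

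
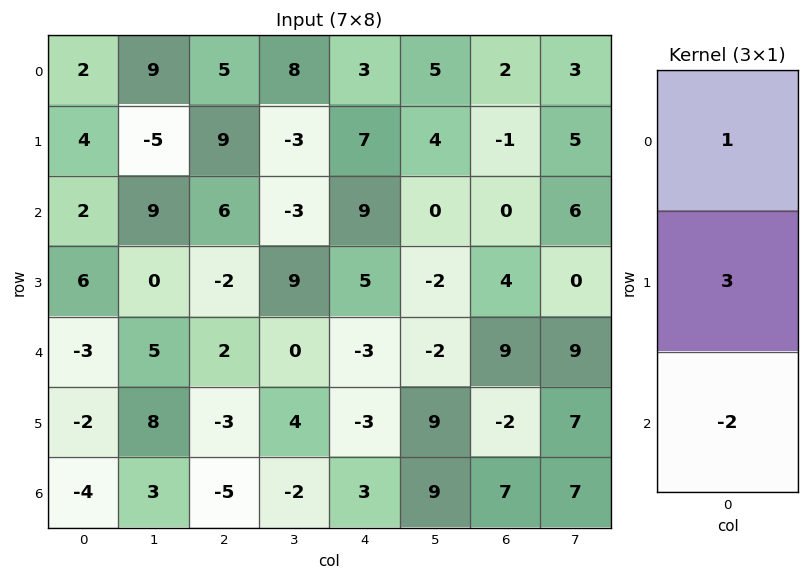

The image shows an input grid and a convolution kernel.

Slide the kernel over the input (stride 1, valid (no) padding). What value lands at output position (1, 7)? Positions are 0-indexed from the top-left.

The receptive field on the input at this output position is [5 / 6 / 0]. Elementwise product with the kernel and sum: 5·1 + 6·3 + 0·-2.

23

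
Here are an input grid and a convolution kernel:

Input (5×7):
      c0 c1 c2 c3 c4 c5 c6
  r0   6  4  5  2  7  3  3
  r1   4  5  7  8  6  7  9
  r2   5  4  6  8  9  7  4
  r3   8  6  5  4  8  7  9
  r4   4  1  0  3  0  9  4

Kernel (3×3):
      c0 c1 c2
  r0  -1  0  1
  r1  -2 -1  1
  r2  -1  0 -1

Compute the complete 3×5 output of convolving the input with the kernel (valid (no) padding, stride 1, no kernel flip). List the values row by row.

Output[0,0]: The receptive field on the input at this output position is [6 4 5 / 4 5 7 / 5 4 6]. Elementwise product with the kernel and sum: 6·-1 + 5·1 + 4·-2 + 5·-1 + 7·1 + 5·-1 + 6·-1.
Output[0,1]: The receptive field on the input at this output position is [4 5 2 / 5 7 8 / 4 6 8]. Elementwise product with the kernel and sum: 4·-1 + 2·1 + 5·-2 + 7·-1 + 8·1 + 4·-1 + 8·-1.

-18 -23 -29 -29 -27
-18 -13 -25 -30 -35
-20 -13 -3 -22 -23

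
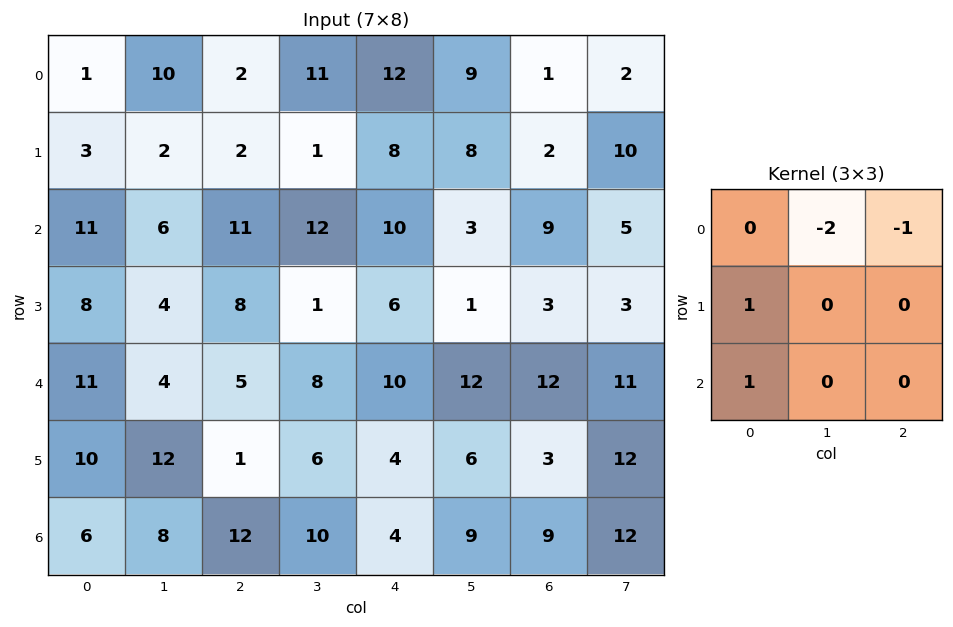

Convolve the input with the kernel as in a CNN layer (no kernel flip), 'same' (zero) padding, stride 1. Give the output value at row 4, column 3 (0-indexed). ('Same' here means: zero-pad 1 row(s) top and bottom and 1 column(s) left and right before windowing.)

The receptive field on the zero-padded input at this output position is [8 1 6 / 5 8 10 / 1 6 4]. Elementwise product with the kernel and sum: 1·-2 + 6·-1 + 5·1 + 1·1.

-2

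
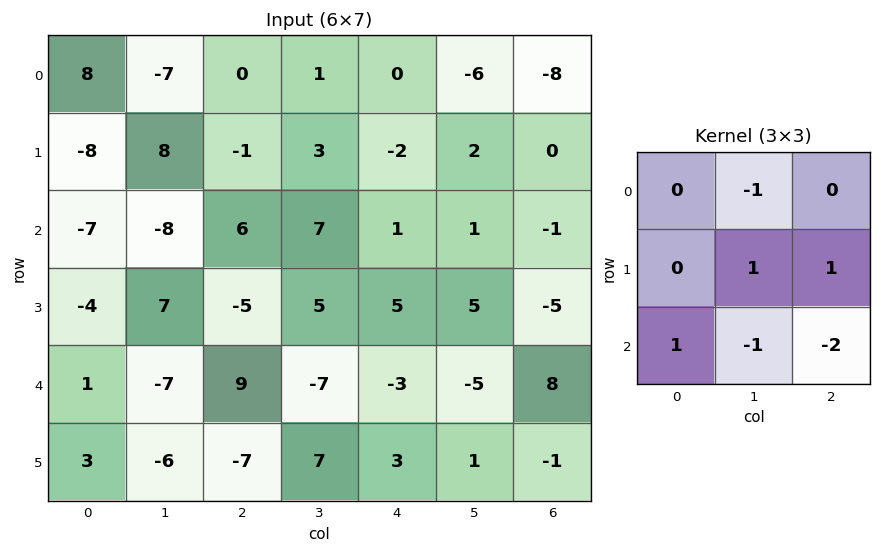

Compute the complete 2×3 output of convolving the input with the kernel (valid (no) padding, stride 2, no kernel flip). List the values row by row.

Output[0,0]: The receptive field on the input at this output position is [8 -7 0 / -8 8 -1 / -7 -8 6]. Elementwise product with the kernel and sum: -7·-1 + 8·1 + -1·1 + -7·1 + -8·-1 + 6·-2.

3 -3 10
0 25 -15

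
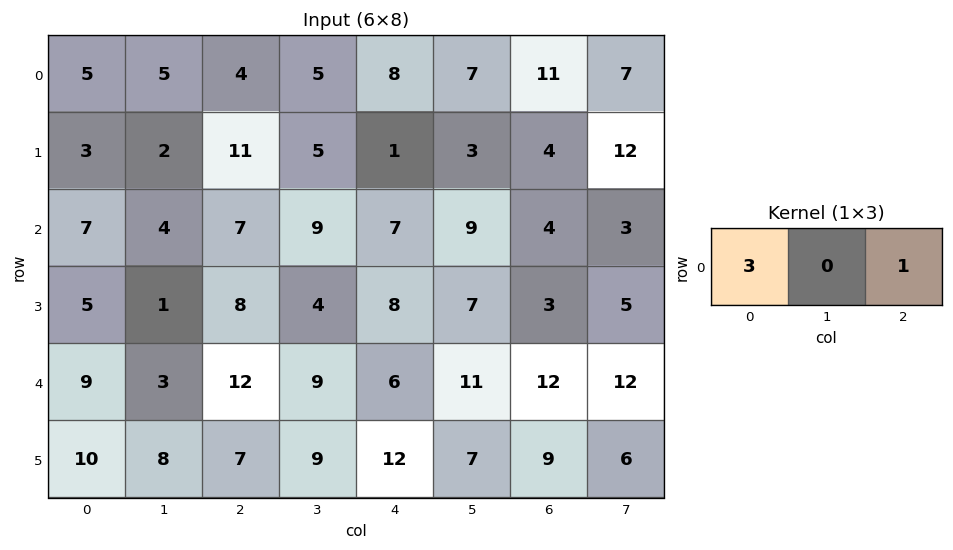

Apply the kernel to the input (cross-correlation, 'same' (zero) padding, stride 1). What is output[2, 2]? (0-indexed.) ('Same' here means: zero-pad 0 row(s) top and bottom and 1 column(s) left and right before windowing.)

21

The receptive field on the zero-padded input at this output position is [4 7 9]. Elementwise product with the kernel and sum: 4·3 + 9·1.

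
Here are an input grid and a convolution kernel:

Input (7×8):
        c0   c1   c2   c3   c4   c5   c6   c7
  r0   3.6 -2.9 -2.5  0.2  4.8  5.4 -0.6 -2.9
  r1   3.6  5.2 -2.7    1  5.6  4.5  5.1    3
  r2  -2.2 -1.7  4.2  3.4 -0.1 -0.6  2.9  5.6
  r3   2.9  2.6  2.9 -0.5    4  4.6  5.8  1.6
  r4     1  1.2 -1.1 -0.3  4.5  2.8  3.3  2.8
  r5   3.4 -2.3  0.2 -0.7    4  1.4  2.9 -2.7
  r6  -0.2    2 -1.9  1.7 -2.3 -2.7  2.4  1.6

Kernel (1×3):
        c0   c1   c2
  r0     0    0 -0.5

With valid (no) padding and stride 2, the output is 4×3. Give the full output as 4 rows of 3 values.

1.25 -2.4 0.3
-2.1 0.05 -1.45
0.55 -2.25 -1.65
0.95 1.15 -1.2

Output[0,0]: The receptive field on the input at this output position is [3.6 -2.9 -2.5]. Elementwise product with the kernel and sum: -2.5·-0.5.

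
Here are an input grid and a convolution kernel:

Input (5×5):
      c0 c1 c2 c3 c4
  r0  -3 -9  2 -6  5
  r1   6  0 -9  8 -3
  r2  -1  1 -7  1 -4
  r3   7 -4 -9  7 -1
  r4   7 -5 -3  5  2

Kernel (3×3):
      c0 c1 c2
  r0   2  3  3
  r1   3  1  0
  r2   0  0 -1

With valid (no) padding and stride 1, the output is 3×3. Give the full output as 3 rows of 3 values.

Output[0,0]: The receptive field on the input at this output position is [-3 -9 2 / 6 0 -9 / -1 1 -7]. Elementwise product with the kernel and sum: -3·2 + -9·3 + 2·3 + 6·3 + 0·1 + -7·-1.
Output[0,1]: The receptive field on the input at this output position is [-9 2 -6 / 0 -9 8 / 1 -7 1]. Elementwise product with the kernel and sum: -9·2 + 2·3 + -6·3 + 0·3 + -9·1 + 1·-1.

-2 -40 -14
-8 -14 -22
0 -42 -45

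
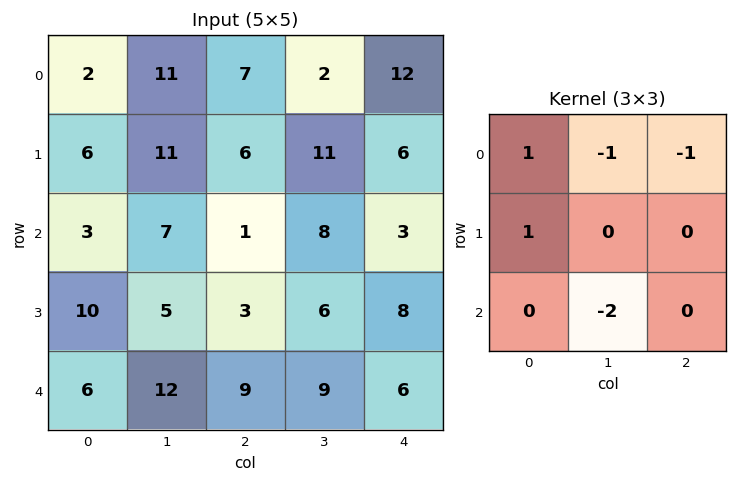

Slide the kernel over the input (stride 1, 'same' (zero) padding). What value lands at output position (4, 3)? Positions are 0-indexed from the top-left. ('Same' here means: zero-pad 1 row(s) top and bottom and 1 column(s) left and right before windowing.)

-2

The receptive field on the zero-padded input at this output position is [3 6 8 / 9 9 6 / 0 0 0]. Elementwise product with the kernel and sum: 3·1 + 6·-1 + 8·-1 + 9·1 + 0·-2.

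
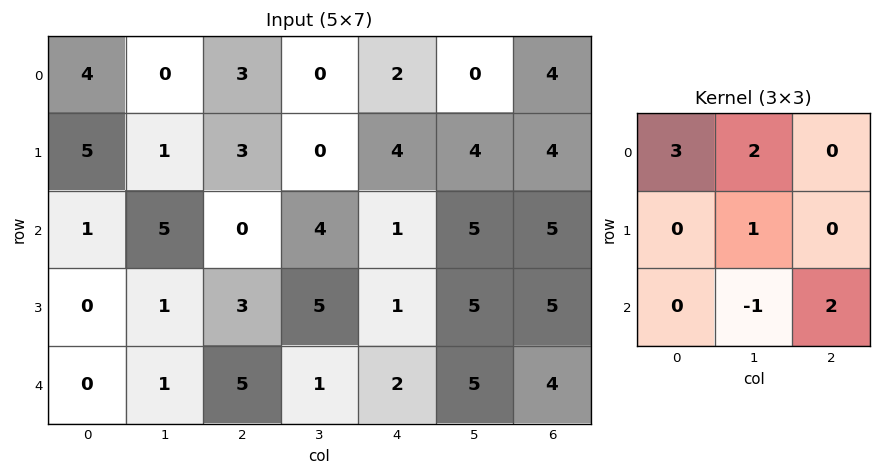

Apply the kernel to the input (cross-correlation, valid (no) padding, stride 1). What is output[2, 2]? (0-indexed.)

16

The receptive field on the input at this output position is [0 4 1 / 3 5 1 / 5 1 2]. Elementwise product with the kernel and sum: 0·3 + 4·2 + 5·1 + 1·-1 + 2·2.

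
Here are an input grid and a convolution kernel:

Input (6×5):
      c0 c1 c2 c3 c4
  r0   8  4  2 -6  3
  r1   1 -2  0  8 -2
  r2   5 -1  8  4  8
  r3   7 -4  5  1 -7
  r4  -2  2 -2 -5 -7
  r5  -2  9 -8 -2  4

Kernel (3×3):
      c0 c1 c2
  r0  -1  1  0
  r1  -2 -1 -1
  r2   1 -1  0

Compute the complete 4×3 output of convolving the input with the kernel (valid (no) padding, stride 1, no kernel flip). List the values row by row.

Output[0,0]: The receptive field on the input at this output position is [8 4 2 / 1 -2 0 / 5 -1 8]. Elementwise product with the kernel and sum: 8·-1 + 4·1 + 1·-2 + -2·-1 + 0·-1 + 5·1 + -1·-1.

2 -15 -10
-9 -17 -16
-25 15 -5
-18 29 6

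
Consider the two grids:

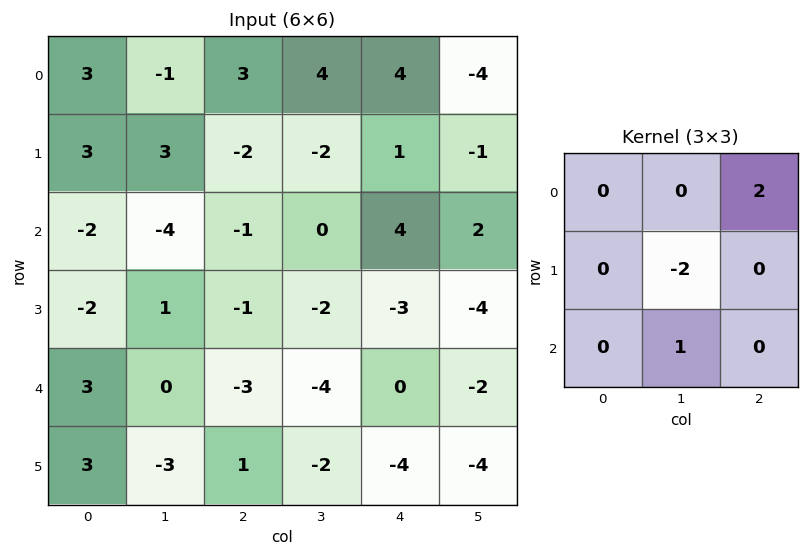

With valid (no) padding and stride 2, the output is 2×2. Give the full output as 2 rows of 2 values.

Output[0,0]: The receptive field on the input at this output position is [3 -1 3 / 3 3 -2 / -2 -4 -1]. Elementwise product with the kernel and sum: 3·2 + 3·-2 + -4·1.

-4 12
-4 8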